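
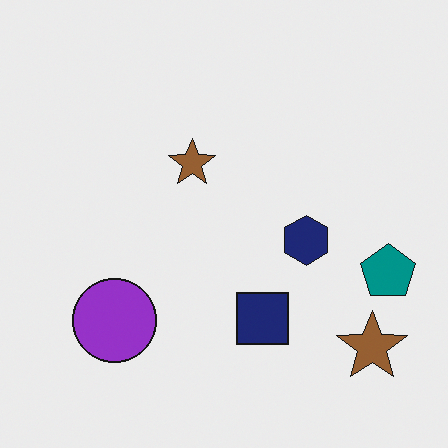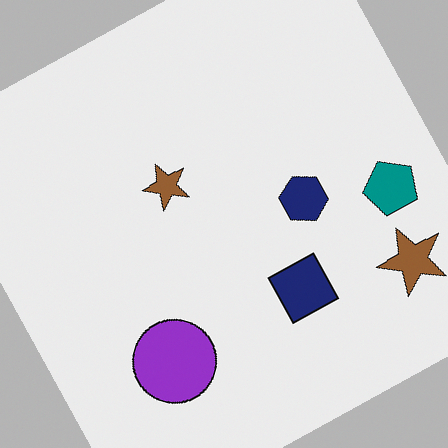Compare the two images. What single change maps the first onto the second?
Rotated counter-clockwise by a moderate amount.

Every shape is tilted by the same angle and the image corners show triangular fill wedges — a whole-image rotation by a non-right angle.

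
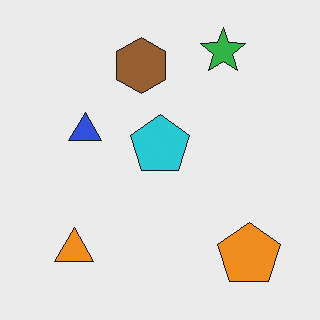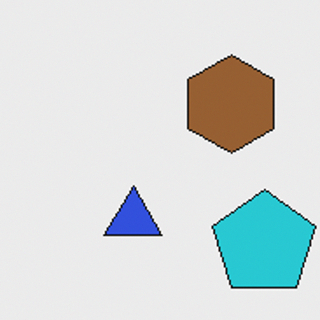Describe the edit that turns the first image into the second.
The second image is the first cropped to a noticeably smaller region and rescaled.

The visible shapes are larger and the field of view is narrower; shapes near the original edges may be partly or wholly outside the frame — a crop-and-rescale.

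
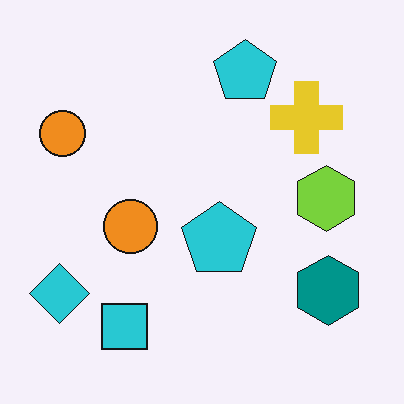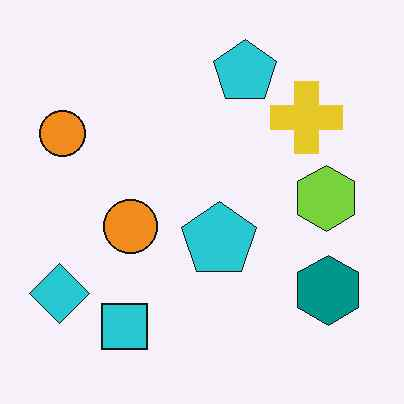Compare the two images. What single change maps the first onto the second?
The image was JPEG-compressed with visible artifacts.

Blocky 8×8 compression artifacts appear around shape edges and the flat background shows ringing — characteristic JPEG degradation.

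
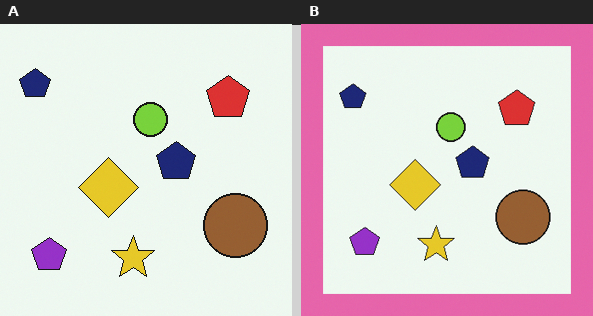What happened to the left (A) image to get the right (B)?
This is the original image framed with a pink border.

A solid pink frame runs around the edge of the right (B) image, with the content slightly shrunk inside it.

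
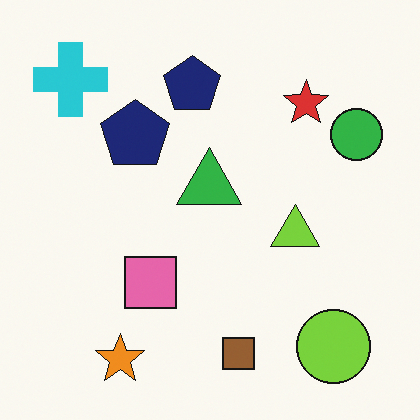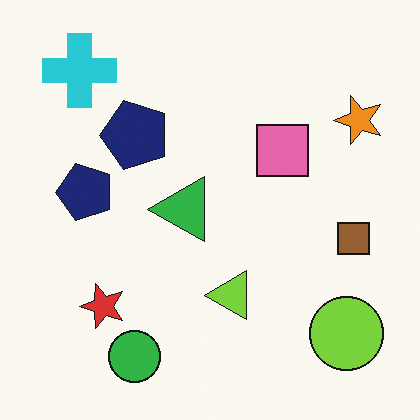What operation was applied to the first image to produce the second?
The second image is the first transposed (reflected across the top-left ↔ bottom-right diagonal).

Shapes have swapped their row and column positions — what was in the top-right is now in the bottom-left — a diagonal reflection.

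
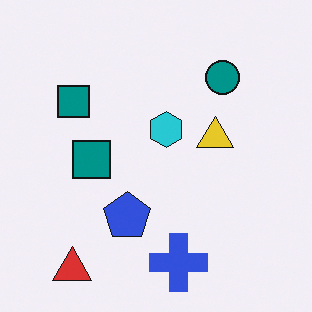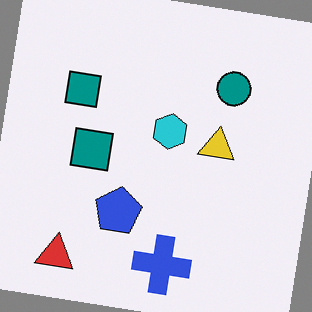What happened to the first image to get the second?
It was rotated clockwise by a slight angle.

Every shape is tilted by the same angle and the image corners show triangular fill wedges — a whole-image rotation by a non-right angle.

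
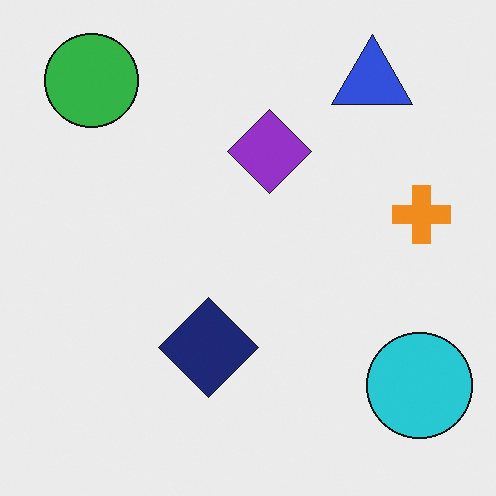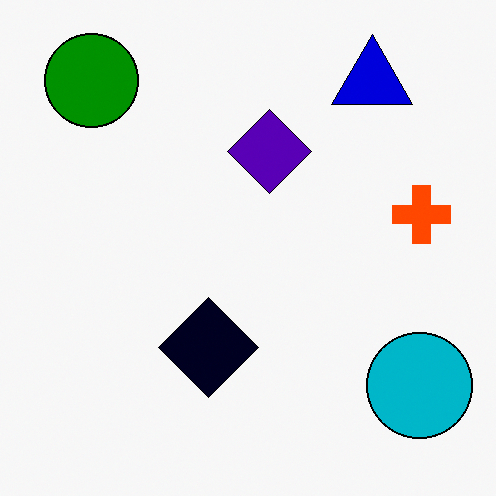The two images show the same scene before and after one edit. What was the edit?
It was boosted in contrast.

Tones are pushed away from mid-grey across the whole image — a global contrast change.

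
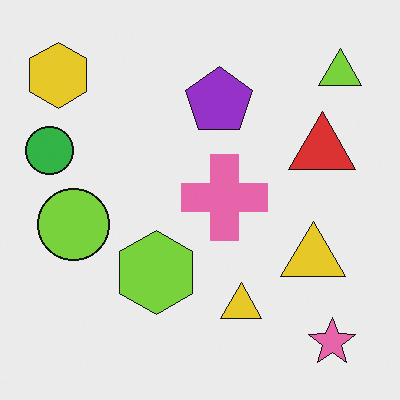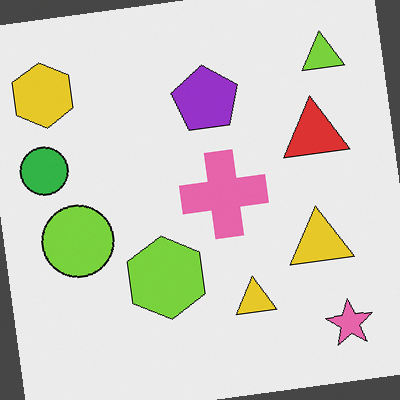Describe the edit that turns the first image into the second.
Rotated counter-clockwise by a small amount.

Every shape is tilted by the same angle and the image corners show triangular fill wedges — a whole-image rotation by a non-right angle.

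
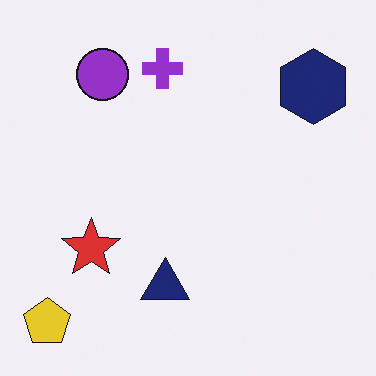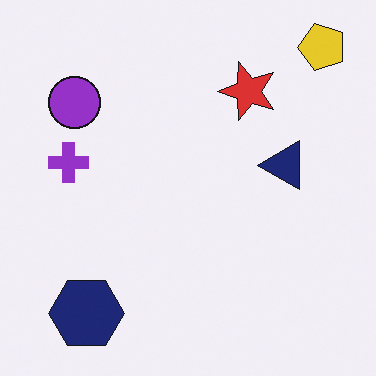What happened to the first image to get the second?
The second image is the first transposed (reflected across the top-left ↔ bottom-right diagonal).

Shapes have swapped their row and column positions — what was in the top-right is now in the bottom-left — a diagonal reflection.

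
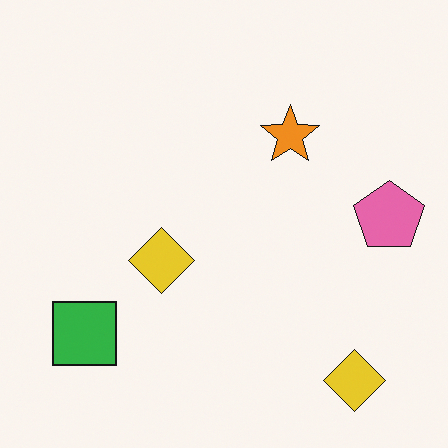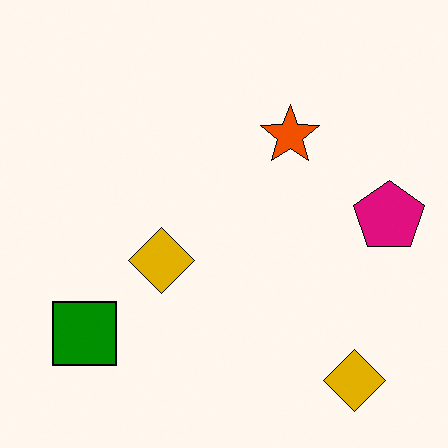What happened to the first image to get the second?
Boosted in contrast.

Tones are pushed away from mid-grey across the whole image — a global contrast change.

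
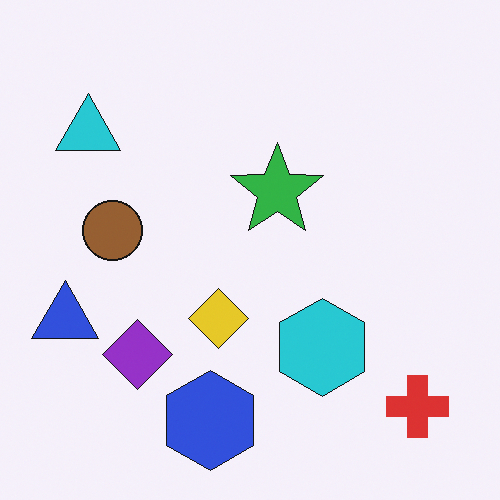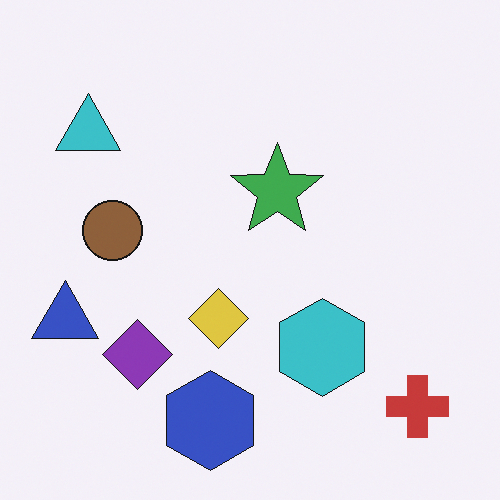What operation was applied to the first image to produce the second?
The image was slightly desaturated.

All colors are more muted and greyish — a global saturation change.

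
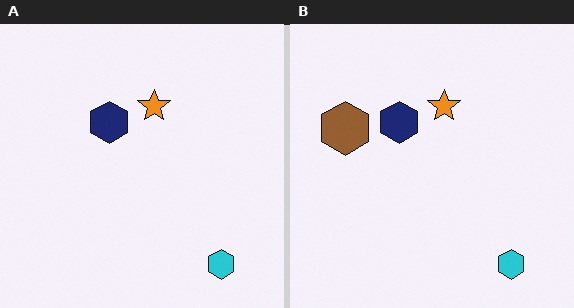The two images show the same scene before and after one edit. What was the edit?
This is the original image overlaid with an additional brown hexagon.

A brown hexagon appears in the right (B) image that is absent from the left (A).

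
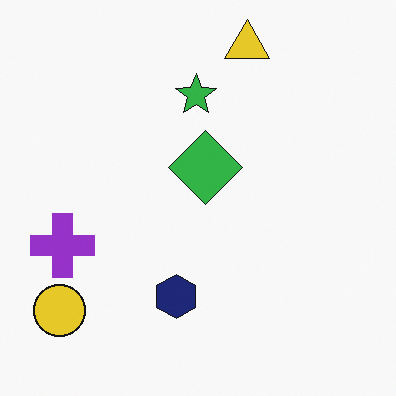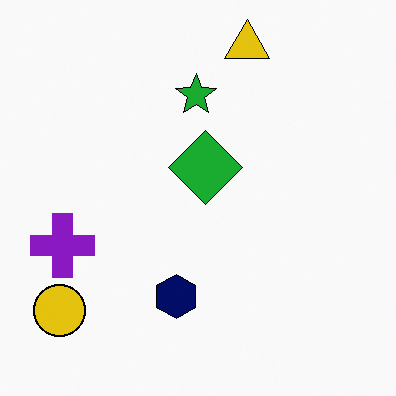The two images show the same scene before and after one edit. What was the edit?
The transformation is: given slightly increased contrast.

Tones are pushed away from mid-grey across the whole image — a global contrast change.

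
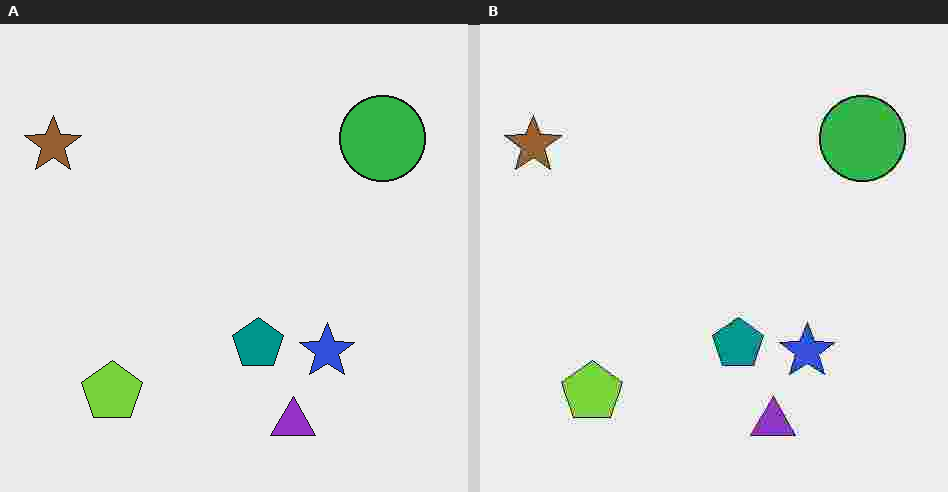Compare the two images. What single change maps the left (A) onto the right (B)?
It was degraded with heavy JPEG compression.

Blocky 8×8 compression artifacts appear around shape edges and the flat background shows ringing — characteristic JPEG degradation.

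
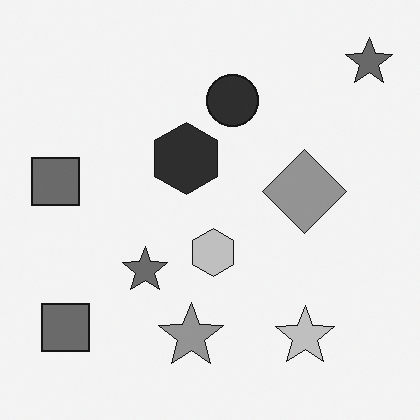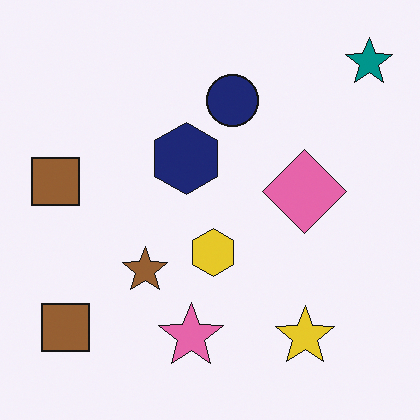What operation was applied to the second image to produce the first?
The first image is the second converted to grayscale.

All color is removed — every shape is now a shade of grey.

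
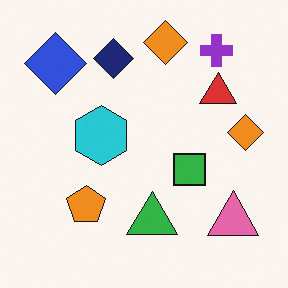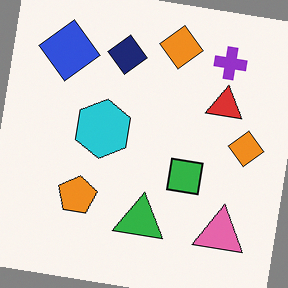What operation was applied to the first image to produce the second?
The transformation is: rotated clockwise by a small amount.

Every shape is tilted by the same angle and the image corners show triangular fill wedges — a whole-image rotation by a non-right angle.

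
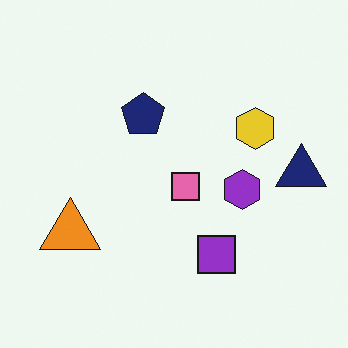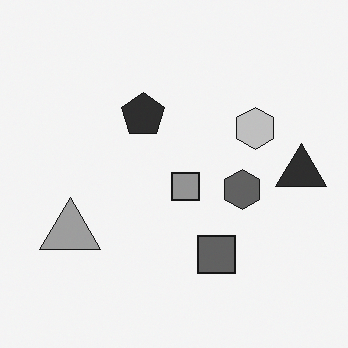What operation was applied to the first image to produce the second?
The image was converted to grayscale.

All color is removed — every shape is now a shade of grey.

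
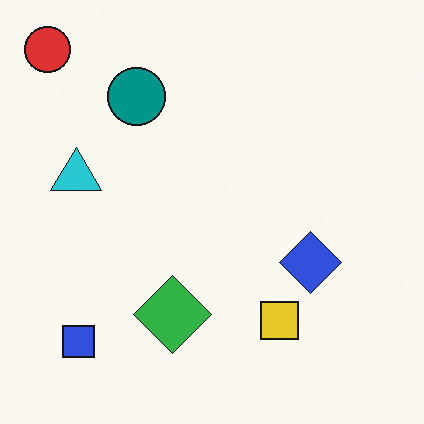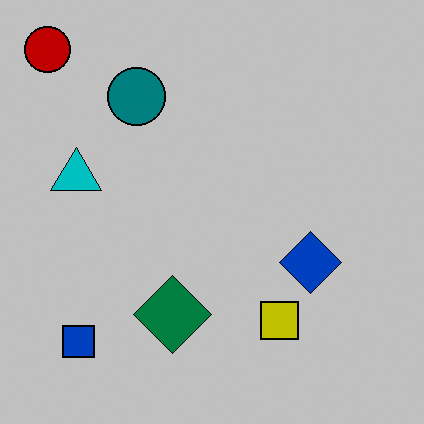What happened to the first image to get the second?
It was aggressively posterized.

Each flat color has snapped to a coarser quantized level — most visibly, the near-white background has dropped to a flat grey.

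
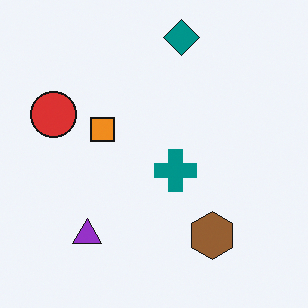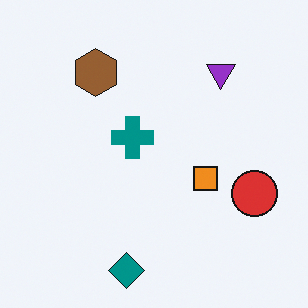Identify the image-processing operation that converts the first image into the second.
The transformation is: rotated 180°.

The teal diamond sits in the top of the first image and the bottom of the second — consistent with a whole-image 180° rotation.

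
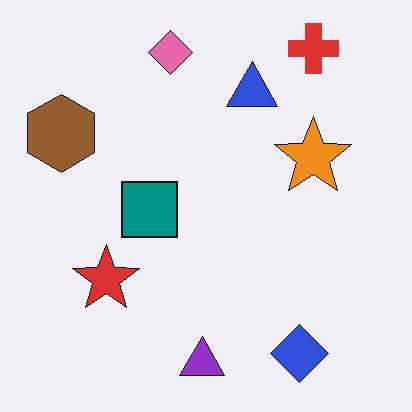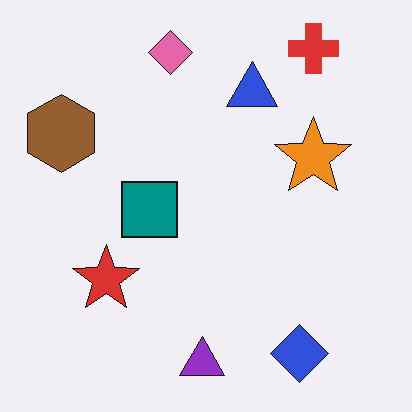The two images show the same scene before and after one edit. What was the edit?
The transformation is: JPEG-compressed with visible artifacts.

Blocky 8×8 compression artifacts appear around shape edges and the flat background shows ringing — characteristic JPEG degradation.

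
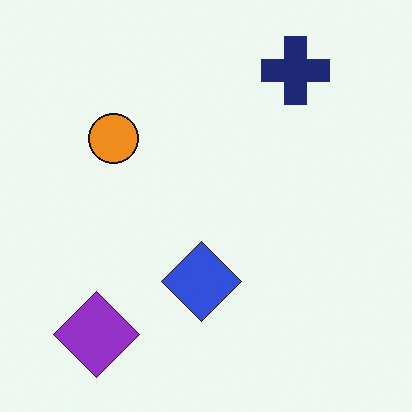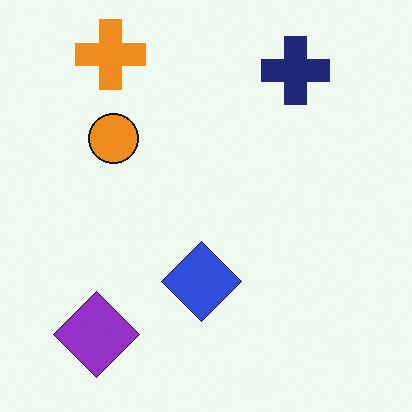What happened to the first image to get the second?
The image was overlaid with an additional orange cross.

An orange cross appears in the second image that is absent from the first.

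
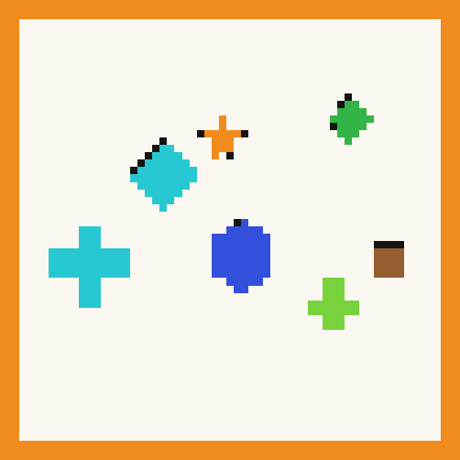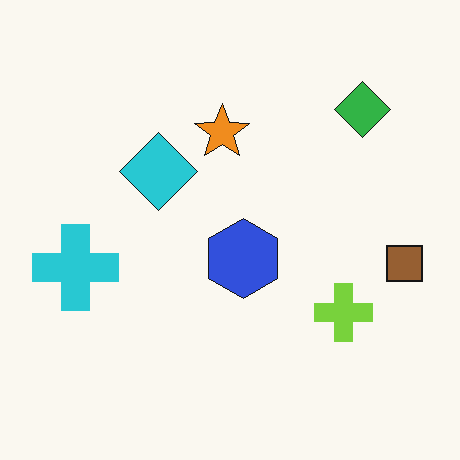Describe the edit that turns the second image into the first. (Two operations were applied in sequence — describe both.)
Pixelated into visible square blocks, then framed with a orange border.

Shapes are reduced to large square blocks; fine edges and outlines are lost — a downscale-then-upscale (mosaic) effect. A solid orange frame runs around the edge of the first image, with the content slightly shrunk inside it.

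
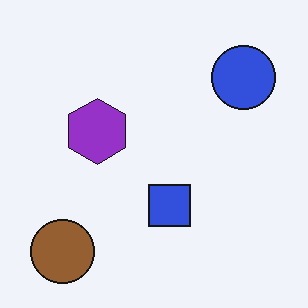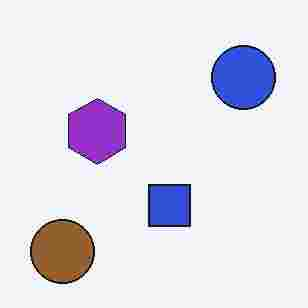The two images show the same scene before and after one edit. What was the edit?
The transformation is: heavily JPEG-compressed with obvious blocking artifacts.

Blocky 8×8 compression artifacts appear around shape edges and the flat background shows ringing — characteristic JPEG degradation.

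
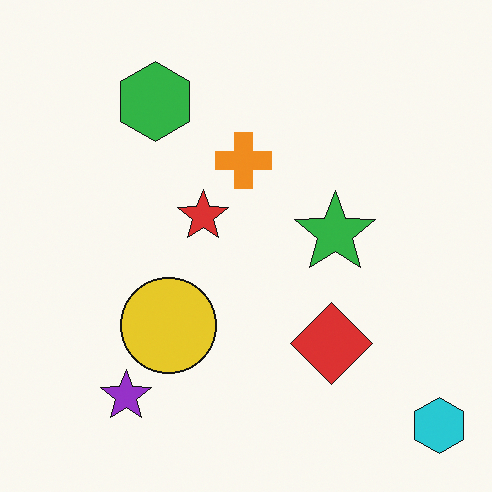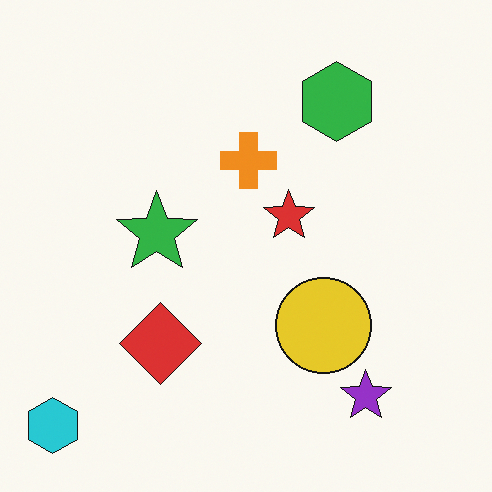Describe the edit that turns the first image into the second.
The second image is the first flipped horizontally (left ↔ right).

The cyan hexagon is in the bottom-right of the first image and the bottom-left of the second — shapes on opposite sides of the vertical midline have swapped in a mirror flip.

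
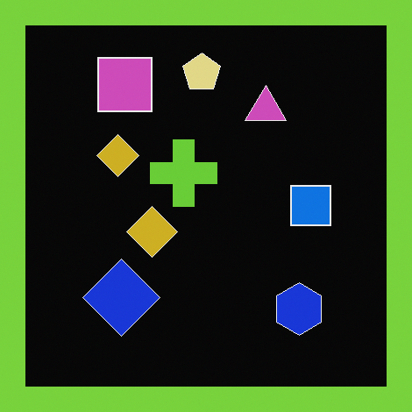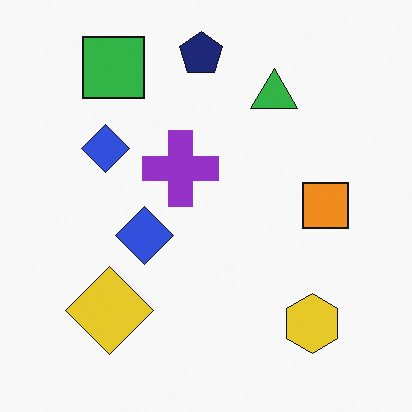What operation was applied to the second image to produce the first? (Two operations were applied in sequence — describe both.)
The transformation is: color-inverted (negative), then framed with a lime border.

The light background has become dark and every shape's color is its complement — a photographic negative. A solid lime frame runs around the edge of the first image, with the content slightly shrunk inside it.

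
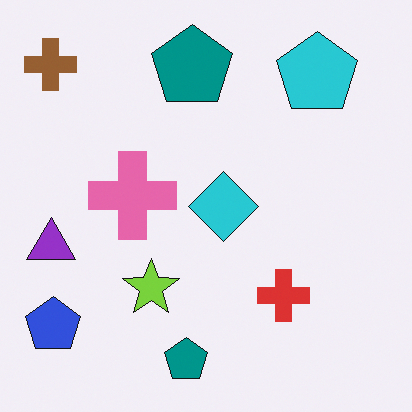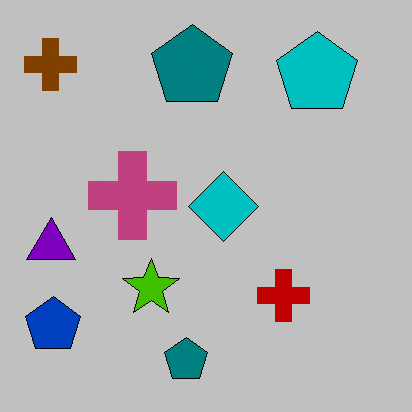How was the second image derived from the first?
It was aggressively posterized.

Each flat color has snapped to a coarser quantized level — most visibly, the near-white background has dropped to a flat grey.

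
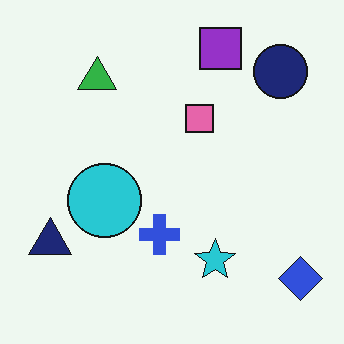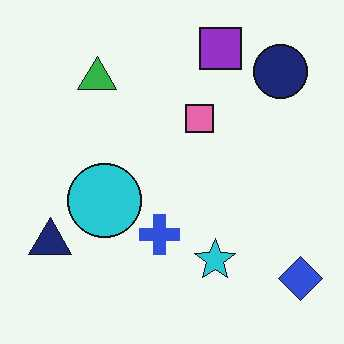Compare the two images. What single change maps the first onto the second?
JPEG-compressed with visible artifacts.

Blocky 8×8 compression artifacts appear around shape edges and the flat background shows ringing — characteristic JPEG degradation.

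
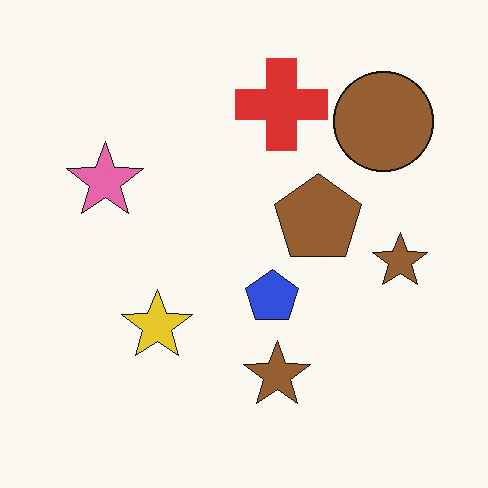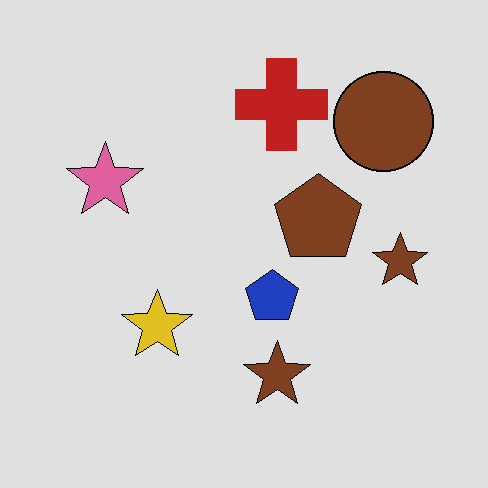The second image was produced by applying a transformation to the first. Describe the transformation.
Moderately posterized.

Each flat color has snapped to a coarser quantized level — most visibly, the near-white background has dropped to a flat grey.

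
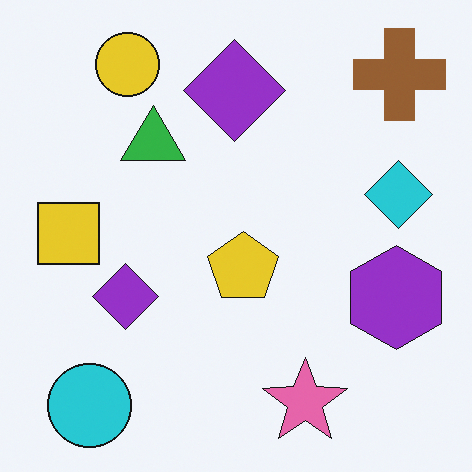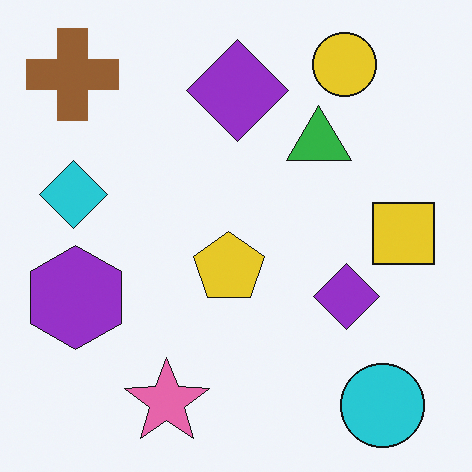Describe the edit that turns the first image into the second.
The second image is the first flipped horizontally (left ↔ right).

The yellow square is in the left of the first image and the right of the second — shapes on opposite sides of the vertical midline have swapped in a mirror flip.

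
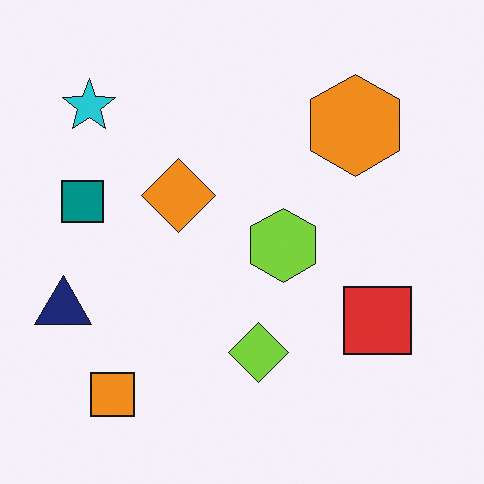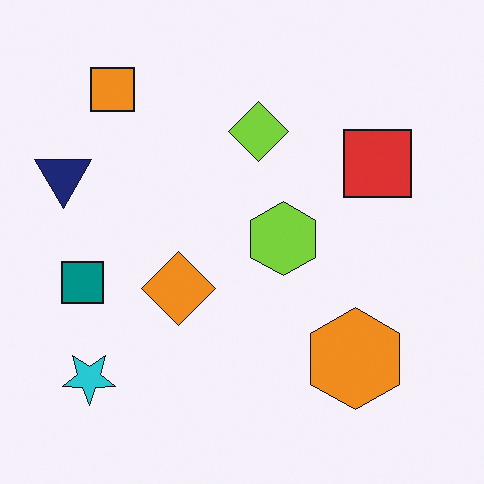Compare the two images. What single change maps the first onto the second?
It was flipped vertically (top ↔ bottom).

The orange square is in the bottom-left of the first image and the top-left of the second — shapes on opposite sides of the horizontal midline have swapped in a mirror flip.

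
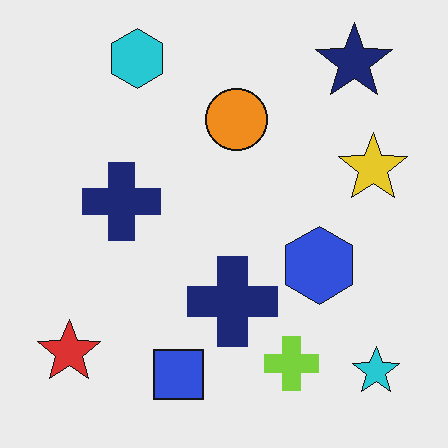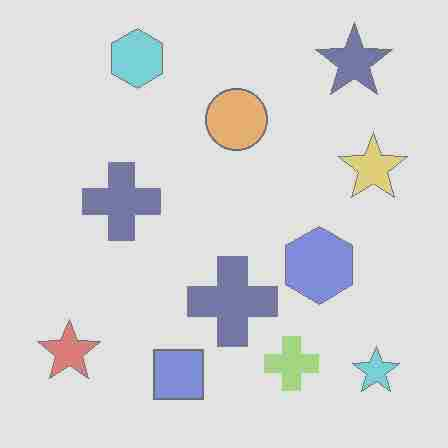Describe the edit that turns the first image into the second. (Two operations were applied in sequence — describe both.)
It was degraded with heavy JPEG compression, then washed out (contrast reduced).

Blocky 8×8 compression artifacts appear around shape edges and the flat background shows ringing — characteristic JPEG degradation. Tones are pushed toward mid-grey across the whole image — a global contrast change.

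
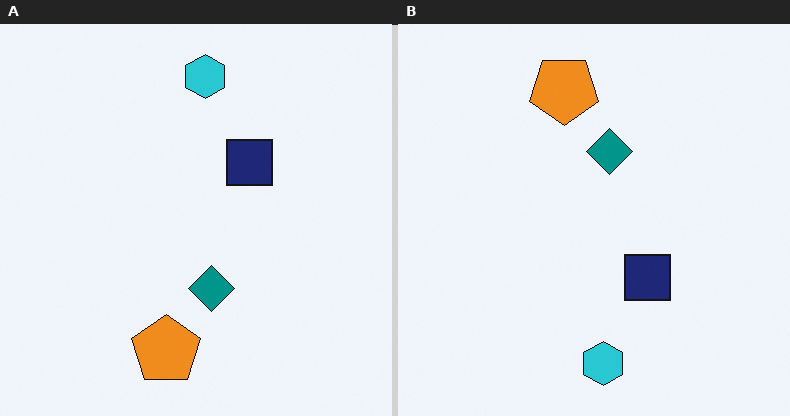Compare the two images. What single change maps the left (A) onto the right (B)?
The right (B) image is the left (A) flipped vertically (top ↔ bottom).

The cyan hexagon is in the top of the left (A) image and the bottom of the right (B) — shapes on opposite sides of the horizontal midline have swapped in a mirror flip.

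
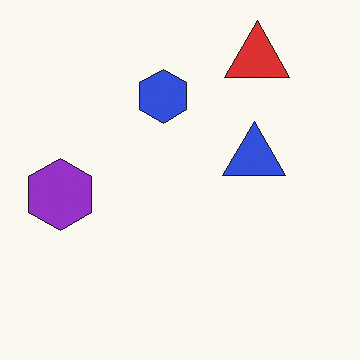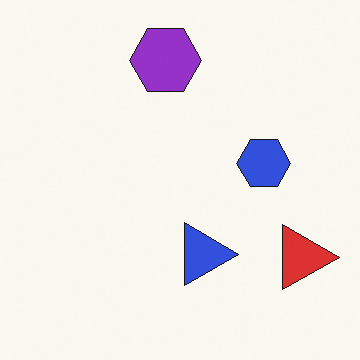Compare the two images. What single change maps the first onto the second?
Rotated 90° clockwise.

The red triangle sits in the top-right of the first image and the bottom-right of the second — consistent with a whole-image 90° clockwise rotation.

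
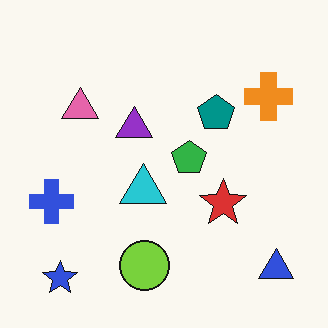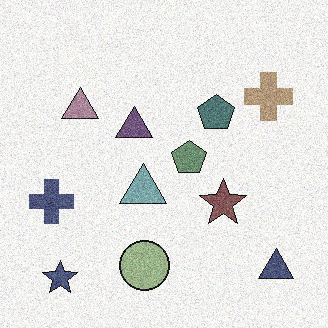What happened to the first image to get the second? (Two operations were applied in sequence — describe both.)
The image was degraded with visible gaussian noise, then heavily desaturated.

Random speckle covers the whole image, including the flat background. All colors are more muted and greyish — a global saturation change.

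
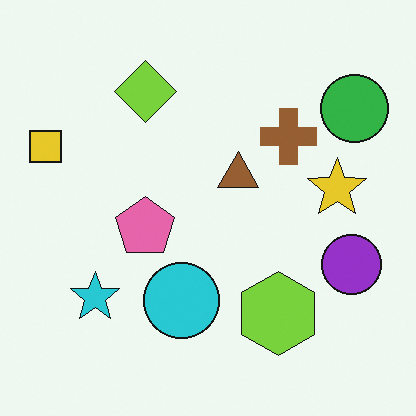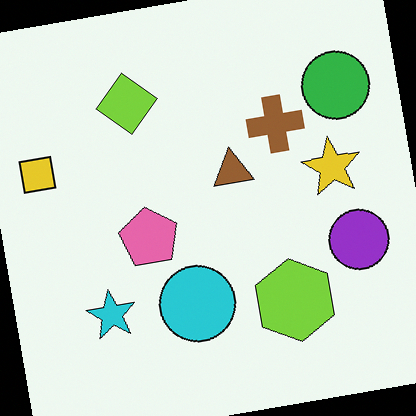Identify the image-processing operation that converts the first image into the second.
The image was rotated counter-clockwise by a small amount.

Every shape is tilted by the same angle and the image corners show triangular fill wedges — a whole-image rotation by a non-right angle.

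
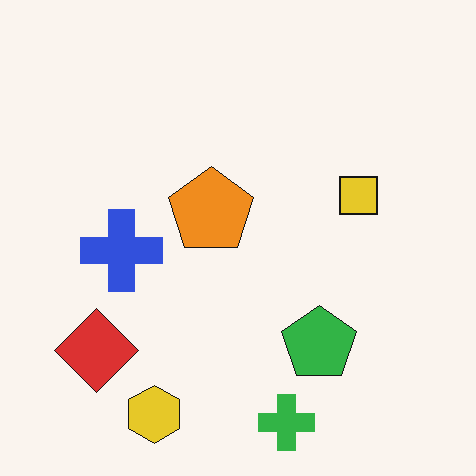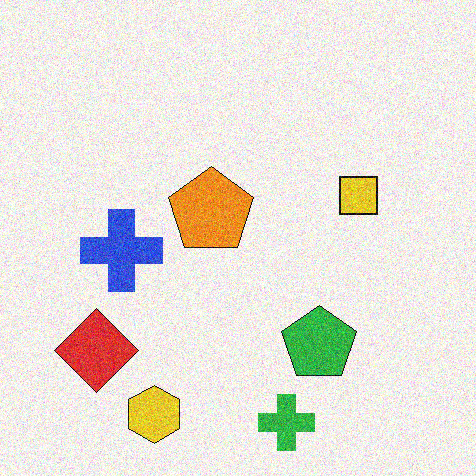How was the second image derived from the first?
The transformation is: degraded with moderate additive noise.

Random speckle covers the whole image, including the flat background.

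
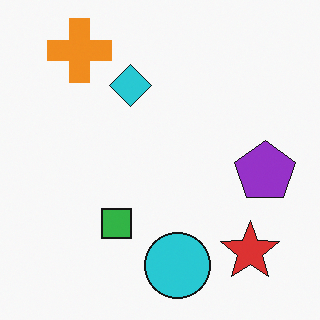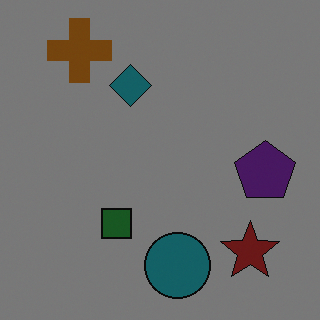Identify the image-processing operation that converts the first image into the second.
This is the original image darkened a lot.

Every pixel — background and shapes alike — is uniformly darkened.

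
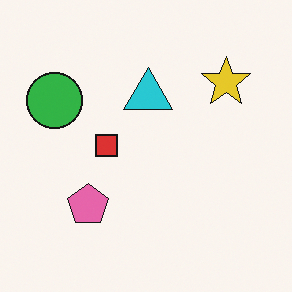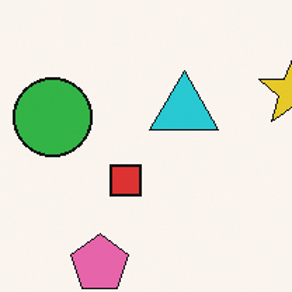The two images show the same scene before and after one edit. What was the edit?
Cropped to a modestly smaller region and rescaled.

The visible shapes are larger and the field of view is narrower; shapes near the original edges may be partly or wholly outside the frame — a crop-and-rescale.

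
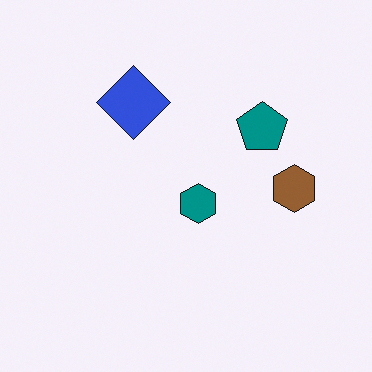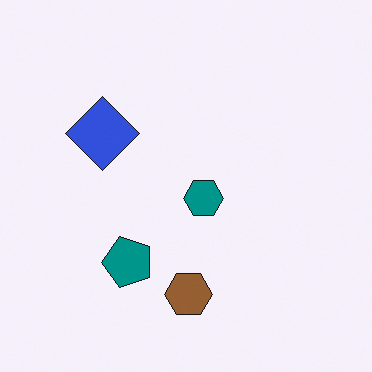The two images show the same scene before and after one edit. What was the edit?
The transformation is: transposed (reflected across the top-left ↔ bottom-right diagonal).

Shapes have swapped their row and column positions — what was in the top-right is now in the bottom-left — a diagonal reflection.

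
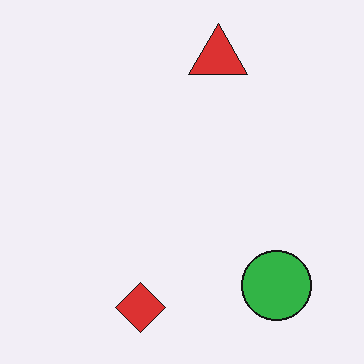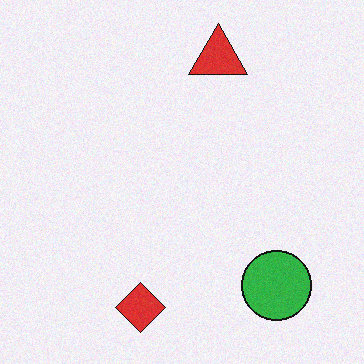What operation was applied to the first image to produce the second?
Degraded with subtle gaussian noise.

Random speckle covers the whole image, including the flat background.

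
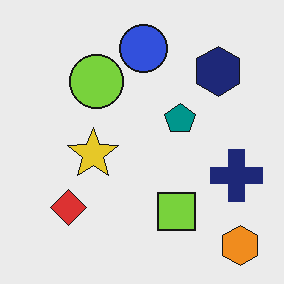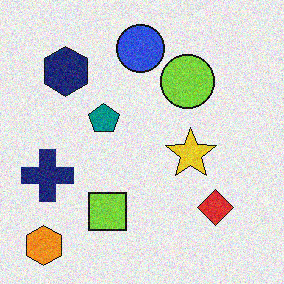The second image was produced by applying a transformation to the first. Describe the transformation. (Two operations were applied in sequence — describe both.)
This is the original image degraded with visible gaussian noise, then flipped horizontally (left ↔ right).

Random speckle covers the whole image, including the flat background. The orange hexagon is in the bottom-right of the first image and the bottom-left of the second — shapes on opposite sides of the vertical midline have swapped in a mirror flip.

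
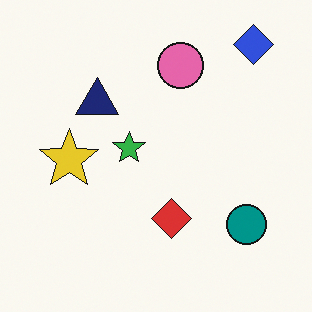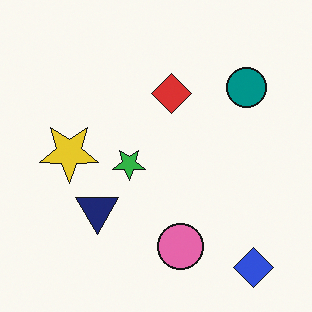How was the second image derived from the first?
It was flipped vertically (top ↔ bottom).

The blue diamond is in the top-right of the first image and the bottom-right of the second — shapes on opposite sides of the horizontal midline have swapped in a mirror flip.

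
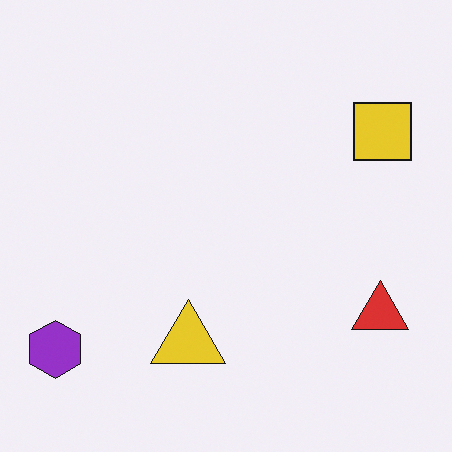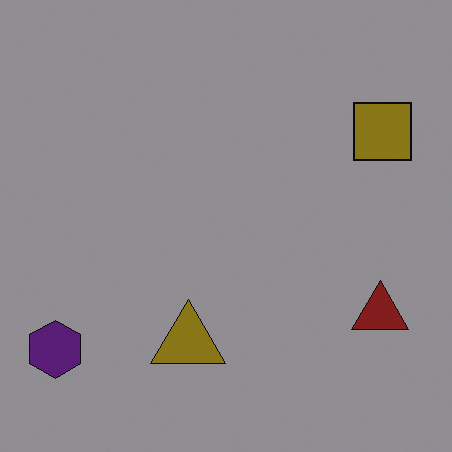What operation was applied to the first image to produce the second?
Substantially darkened.

Every pixel — background and shapes alike — is uniformly darkened.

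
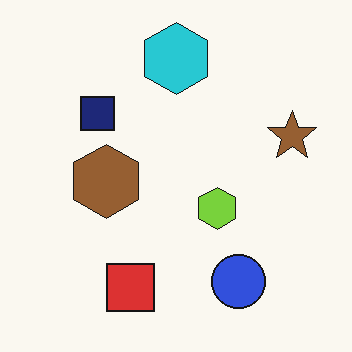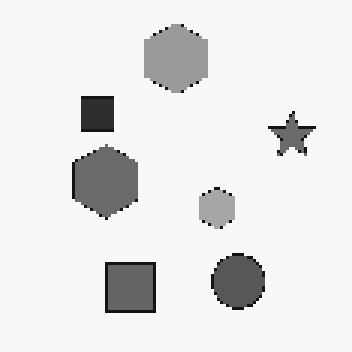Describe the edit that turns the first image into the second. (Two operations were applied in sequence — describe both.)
This is the original image lightly pixelated (a mild mosaic effect), then converted to grayscale.

Shapes are reduced to large square blocks; fine edges and outlines are lost — a downscale-then-upscale (mosaic) effect. All color is removed — every shape is now a shade of grey.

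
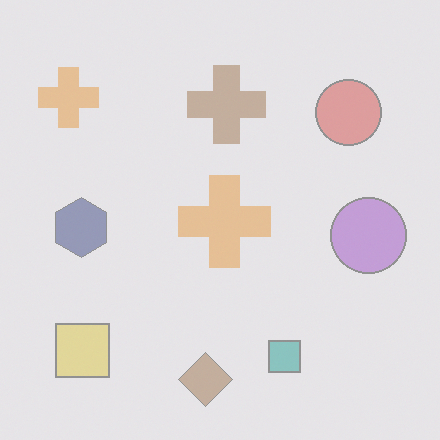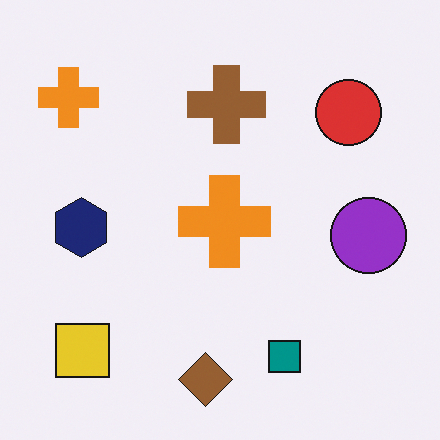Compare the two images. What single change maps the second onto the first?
Washed out (contrast reduced).

Tones are pushed toward mid-grey across the whole image — a global contrast change.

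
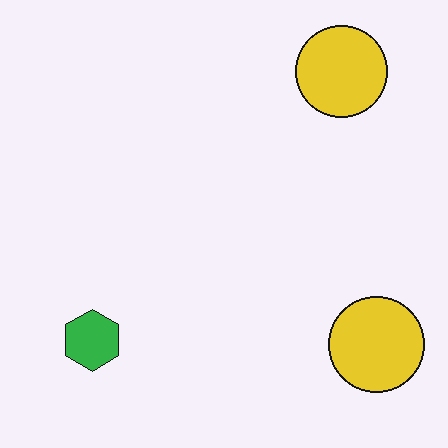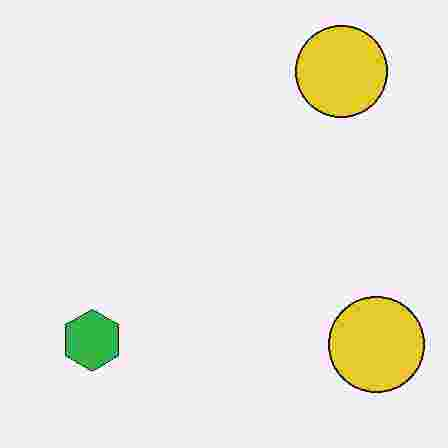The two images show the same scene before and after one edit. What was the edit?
Heavily JPEG-compressed with obvious blocking artifacts.

Blocky 8×8 compression artifacts appear around shape edges and the flat background shows ringing — characteristic JPEG degradation.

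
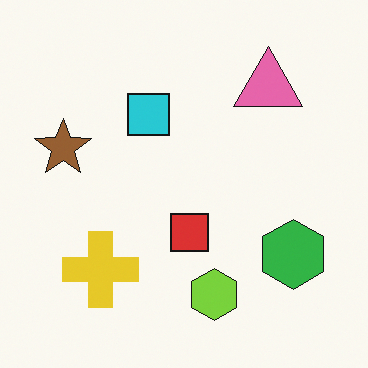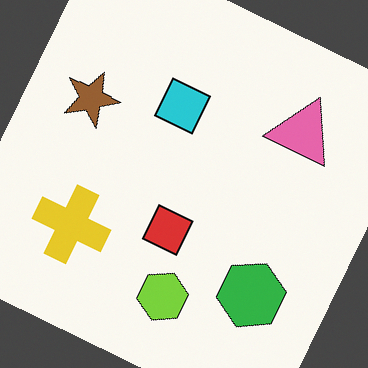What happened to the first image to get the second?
The image was rotated clockwise by a clearly visible amount.

Every shape is tilted by the same angle and the image corners show triangular fill wedges — a whole-image rotation by a non-right angle.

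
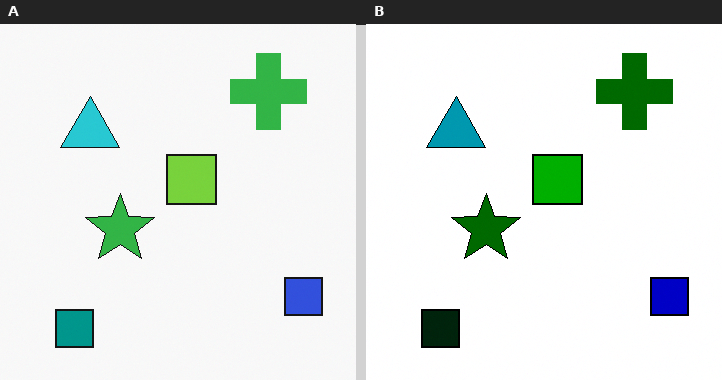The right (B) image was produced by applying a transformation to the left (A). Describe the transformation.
The transformation is: boosted in contrast.

Tones are pushed away from mid-grey across the whole image — a global contrast change.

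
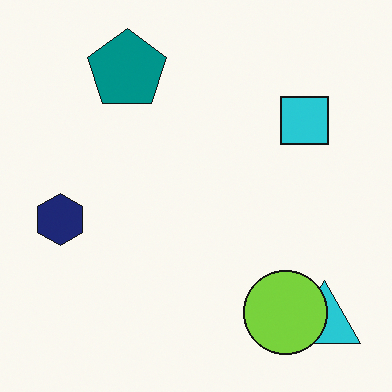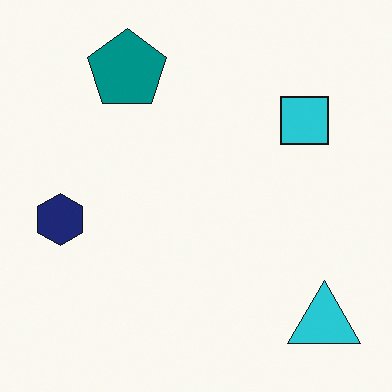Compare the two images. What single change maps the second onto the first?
The transformation is: overlaid with an additional lime circle.

A lime circle appears in the first image that is absent from the second.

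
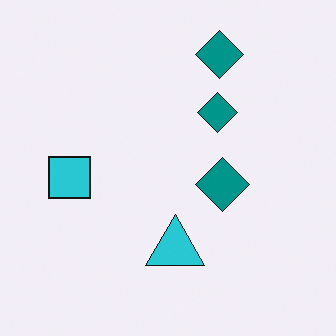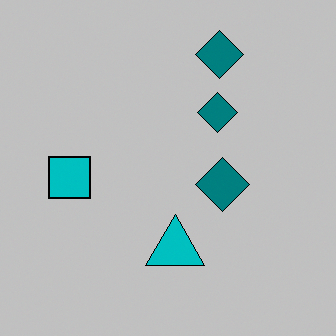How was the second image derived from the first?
The second image is the first heavily posterized to just a handful of flat colors.

Each flat color has snapped to a coarser quantized level — most visibly, the near-white background has dropped to a flat grey.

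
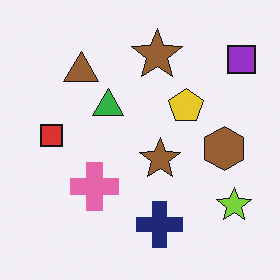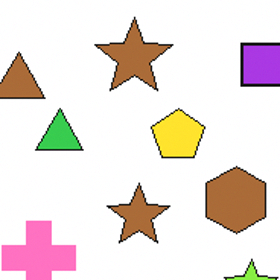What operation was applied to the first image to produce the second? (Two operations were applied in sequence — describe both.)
The image was brightened a little, then cropped to a modestly smaller region and rescaled.

Every pixel — background and shapes alike — is uniformly brightened. The visible shapes are larger and the field of view is narrower; shapes near the original edges may be partly or wholly outside the frame — a crop-and-rescale.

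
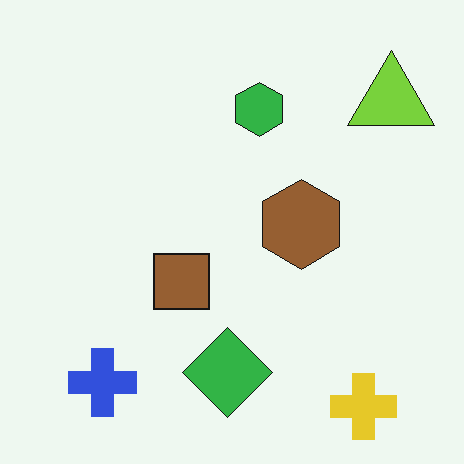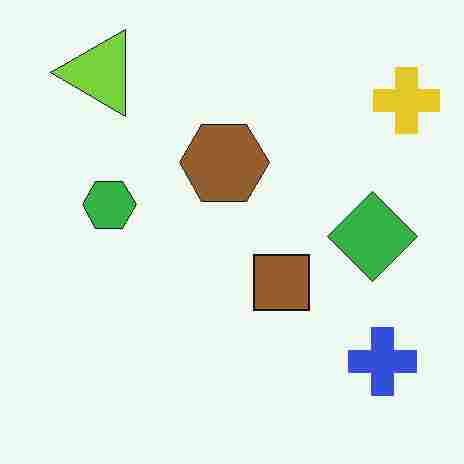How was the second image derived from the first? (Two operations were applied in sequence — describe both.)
Rotated 90° counter-clockwise, then heavily JPEG-compressed with obvious blocking artifacts.

The yellow cross sits in the bottom-right of the first image and the top-right of the second — consistent with a whole-image 90° counter-clockwise rotation. Blocky 8×8 compression artifacts appear around shape edges and the flat background shows ringing — characteristic JPEG degradation.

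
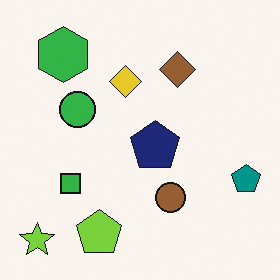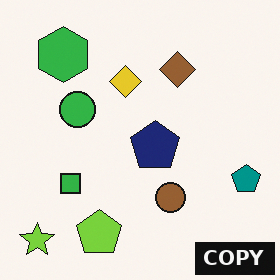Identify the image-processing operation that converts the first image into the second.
The image was watermarked with the text "COPY" in the lower-right corner.

A dark label reading "COPY" appears in the lower-right corner.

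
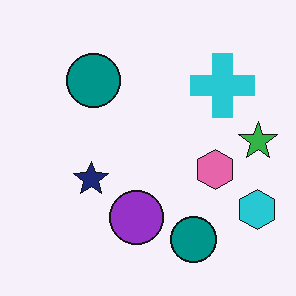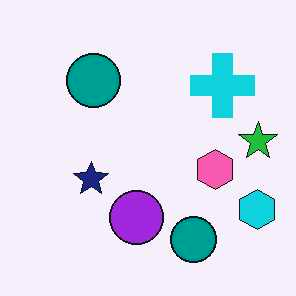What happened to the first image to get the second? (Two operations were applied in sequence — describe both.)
JPEG-compressed with visible artifacts, then slightly oversaturated.

Blocky 8×8 compression artifacts appear around shape edges and the flat background shows ringing — characteristic JPEG degradation. All colors are more vivid — a global saturation change.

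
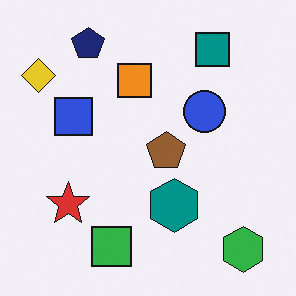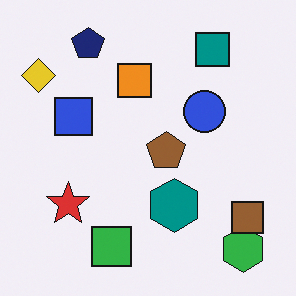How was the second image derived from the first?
The image was overlaid with an additional brown square.

A brown square appears in the second image that is absent from the first.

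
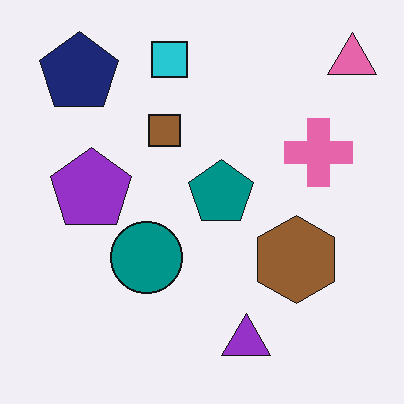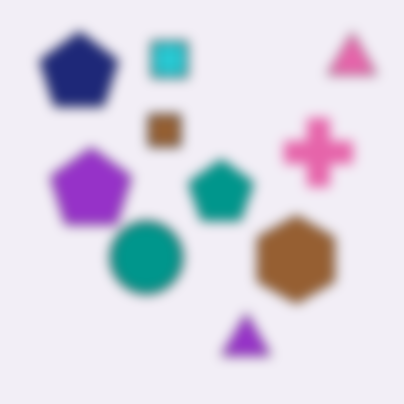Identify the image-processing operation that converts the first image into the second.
The transformation is: strongly gaussian-blurred.

Shape edges and outlines are uniformly softened across the whole image.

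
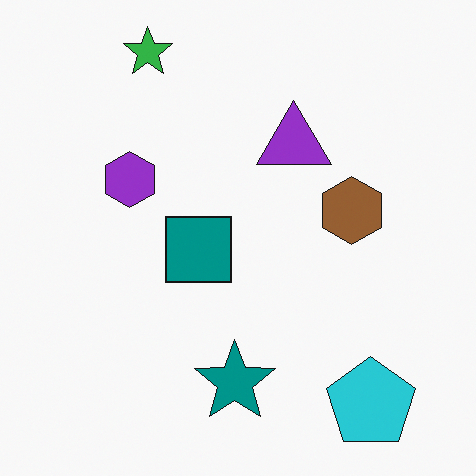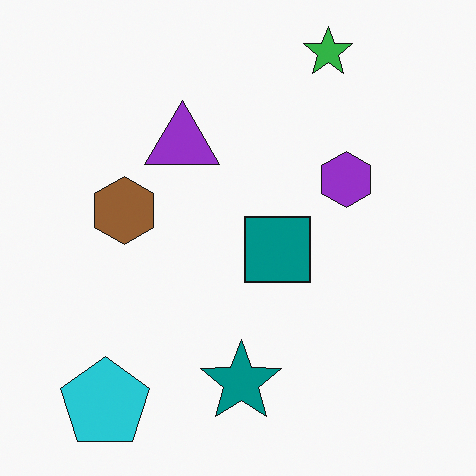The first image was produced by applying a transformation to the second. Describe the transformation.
It was flipped horizontally (left ↔ right).

The cyan pentagon is in the bottom-left of the second image and the bottom-right of the first — shapes on opposite sides of the vertical midline have swapped in a mirror flip.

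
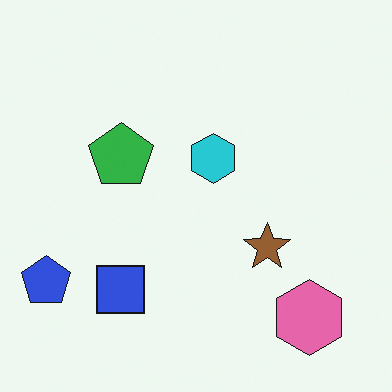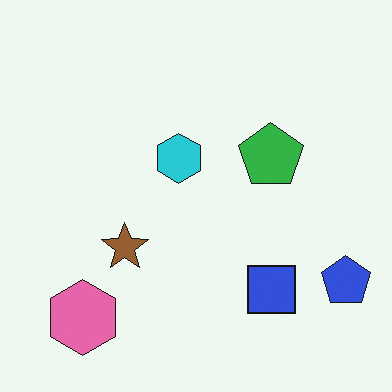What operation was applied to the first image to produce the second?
It was flipped horizontally (left ↔ right).

The blue pentagon is in the bottom-left of the first image and the bottom-right of the second — shapes on opposite sides of the vertical midline have swapped in a mirror flip.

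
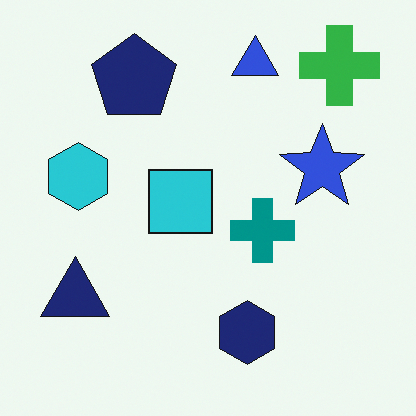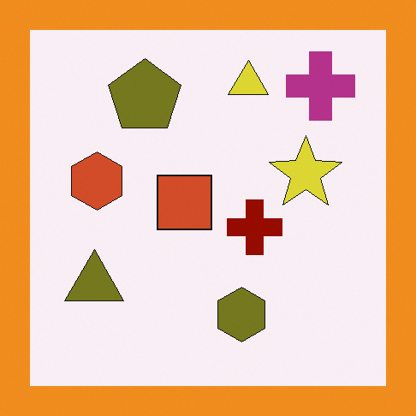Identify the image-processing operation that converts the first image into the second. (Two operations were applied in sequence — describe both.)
The second image is the first hue-shifted by a large amount, then framed with a orange border.

Every shape's color has rotated by the same amount around the hue wheel — a uniform hue shift. A solid orange frame runs around the edge of the second image, with the content slightly shrunk inside it.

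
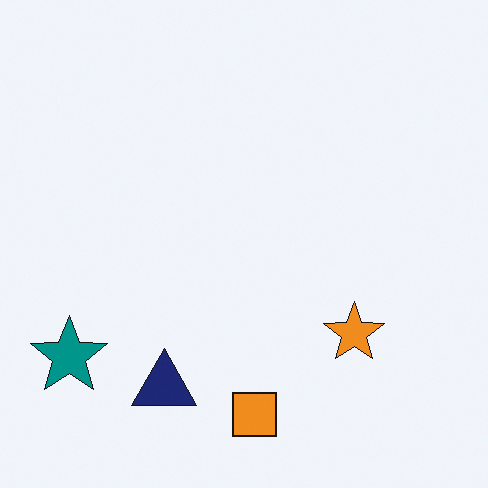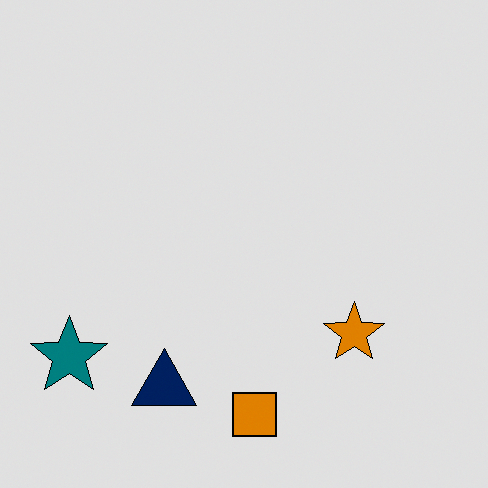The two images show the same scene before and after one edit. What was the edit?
Posterized to a reduced palette.

Each flat color has snapped to a coarser quantized level — most visibly, the near-white background has dropped to a flat grey.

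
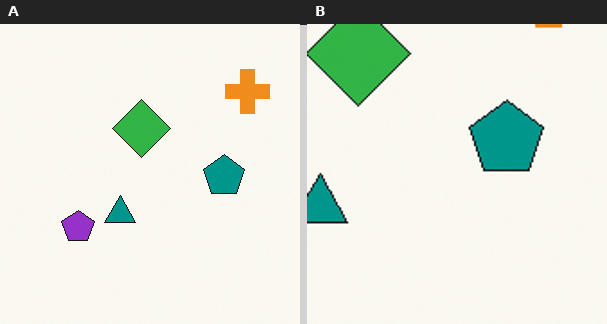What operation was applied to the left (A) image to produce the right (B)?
The transformation is: cropped to a noticeably smaller region and rescaled.

The visible shapes are larger and the field of view is narrower; shapes near the original edges may be partly or wholly outside the frame — a crop-and-rescale.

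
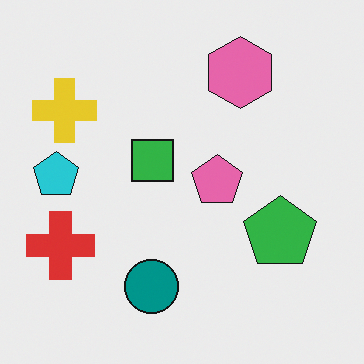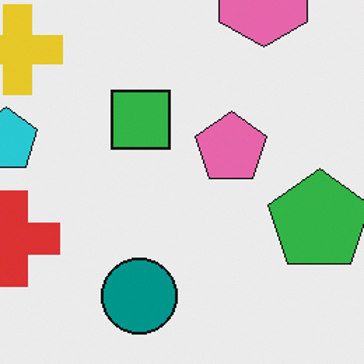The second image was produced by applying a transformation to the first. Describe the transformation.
This is the original image cropped to a modestly smaller region and rescaled.

The visible shapes are larger and the field of view is narrower; shapes near the original edges may be partly or wholly outside the frame — a crop-and-rescale.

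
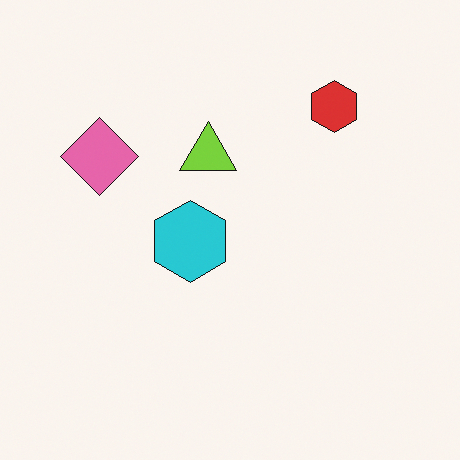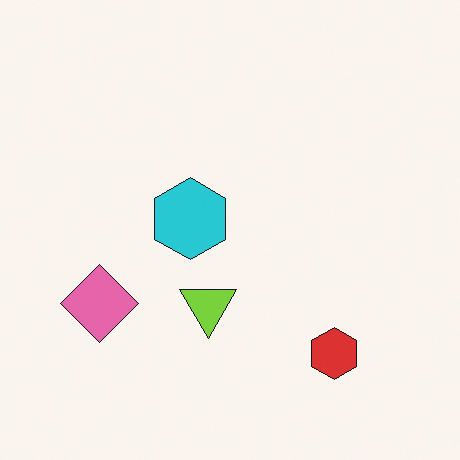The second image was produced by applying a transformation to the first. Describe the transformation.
It was flipped vertically (top ↔ bottom).

The red hexagon is in the top-right of the first image and the bottom-right of the second — shapes on opposite sides of the horizontal midline have swapped in a mirror flip.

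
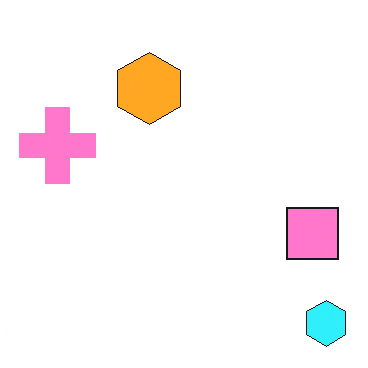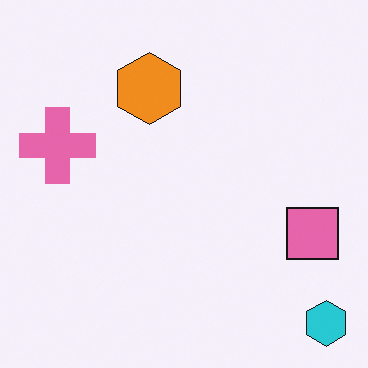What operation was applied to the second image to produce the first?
The image was brightened a little.

Every pixel — background and shapes alike — is uniformly brightened.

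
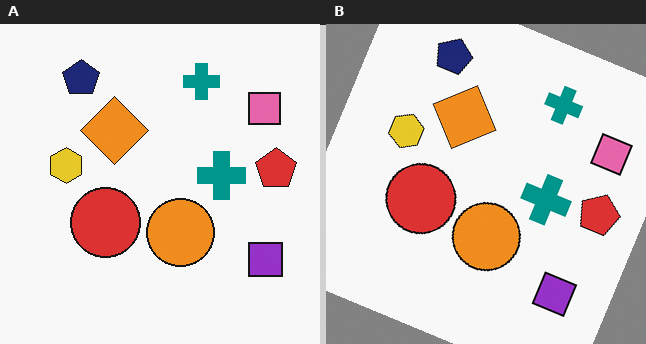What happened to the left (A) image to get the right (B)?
This is the original image rotated clockwise by a moderate amount.

Every shape is tilted by the same angle and the image corners show triangular fill wedges — a whole-image rotation by a non-right angle.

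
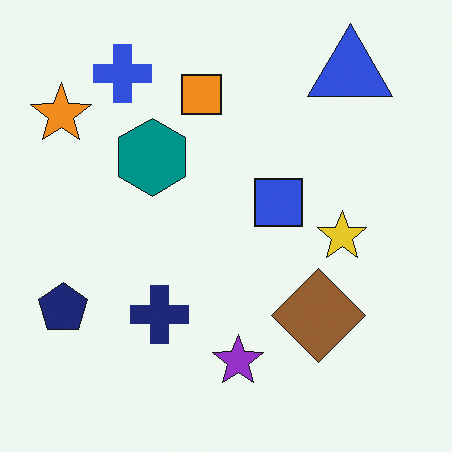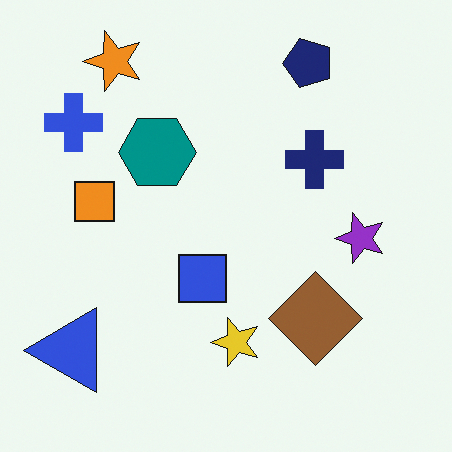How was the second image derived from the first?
The transformation is: transposed (reflected across the top-left ↔ bottom-right diagonal).

Shapes have swapped their row and column positions — what was in the top-right is now in the bottom-left — a diagonal reflection.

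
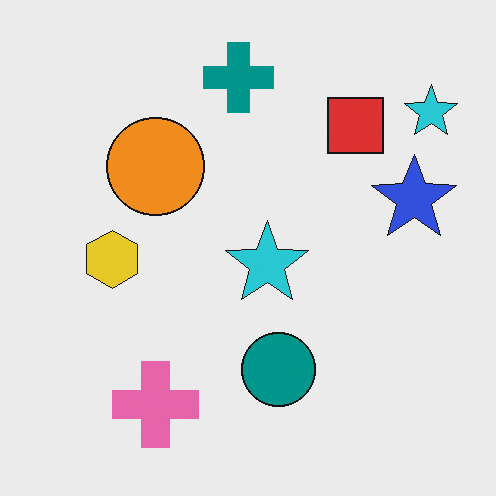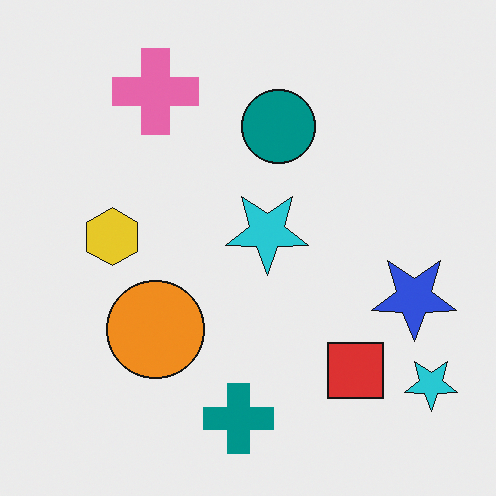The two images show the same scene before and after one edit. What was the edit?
The image was flipped vertically (top ↔ bottom).

The teal cross is in the top of the first image and the bottom of the second — shapes on opposite sides of the horizontal midline have swapped in a mirror flip.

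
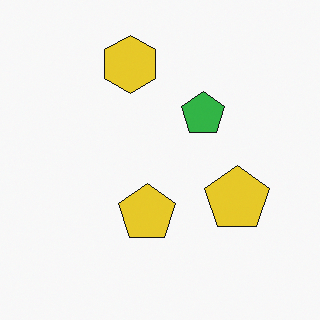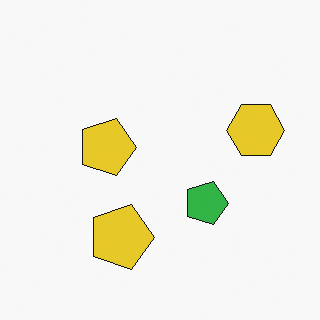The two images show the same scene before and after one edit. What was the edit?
It was rotated 90° clockwise.

The yellow hexagon sits in the top of the first image and the right of the second — consistent with a whole-image 90° clockwise rotation.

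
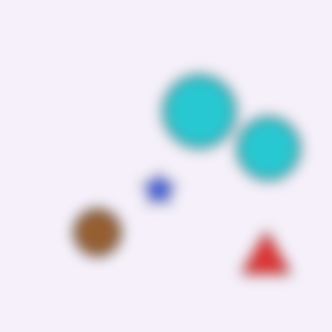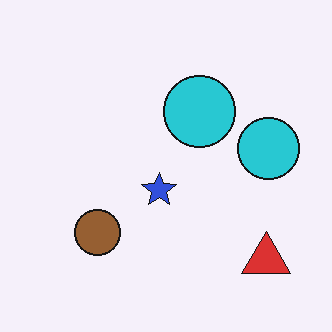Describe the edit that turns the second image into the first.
The first image is the second strongly gaussian-blurred.

Shape edges and outlines are uniformly softened across the whole image.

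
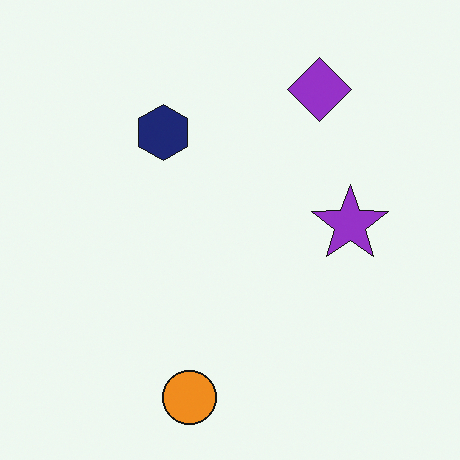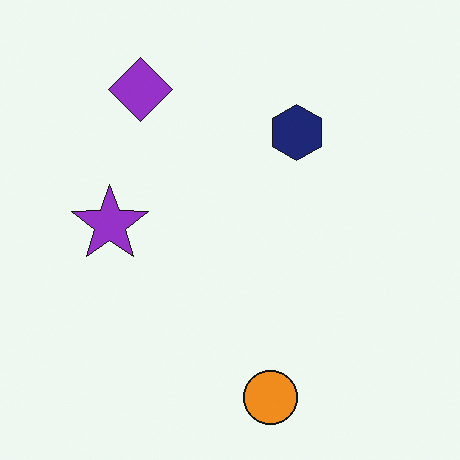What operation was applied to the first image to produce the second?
The transformation is: flipped horizontally (left ↔ right).

The purple star is in the right of the first image and the left of the second — shapes on opposite sides of the vertical midline have swapped in a mirror flip.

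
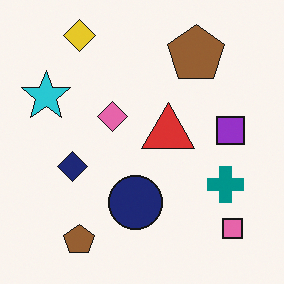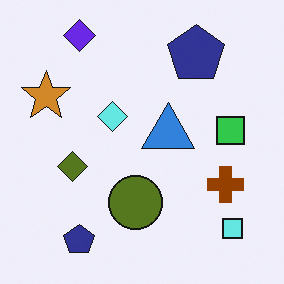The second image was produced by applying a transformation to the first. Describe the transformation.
Hue-shifted through roughly half the color wheel.

Every shape's color has rotated by the same amount around the hue wheel — a uniform hue shift.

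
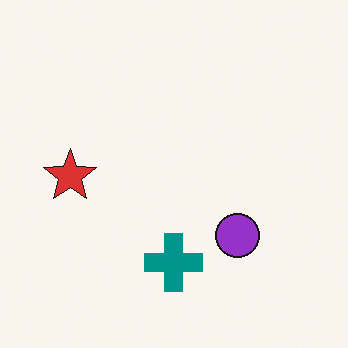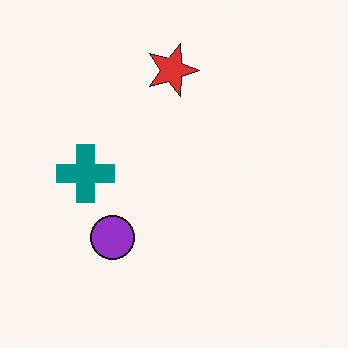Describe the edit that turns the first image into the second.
It was rotated 90° clockwise.

The red star sits in the left of the first image and the top of the second — consistent with a whole-image 90° clockwise rotation.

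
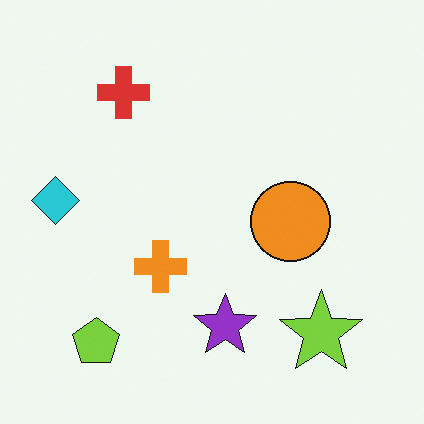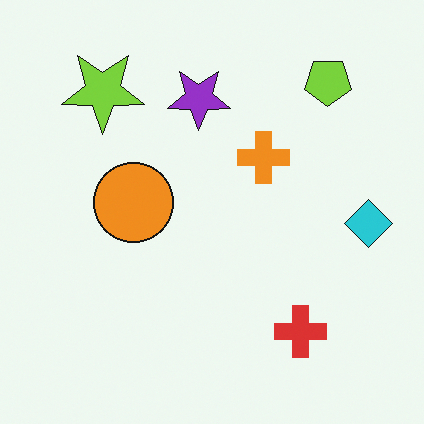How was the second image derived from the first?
Rotated 180°.

The lime pentagon sits in the bottom-left of the first image and the top-right of the second — consistent with a whole-image 180° rotation.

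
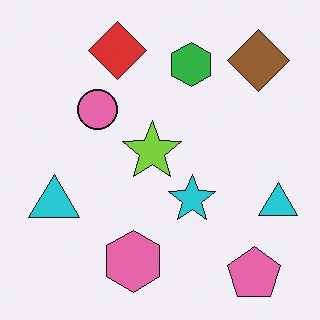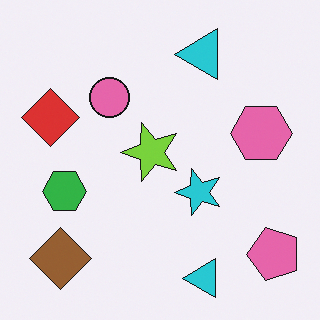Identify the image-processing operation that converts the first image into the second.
The image was transposed (reflected across the top-left ↔ bottom-right diagonal).

Shapes have swapped their row and column positions — what was in the top-right is now in the bottom-left — a diagonal reflection.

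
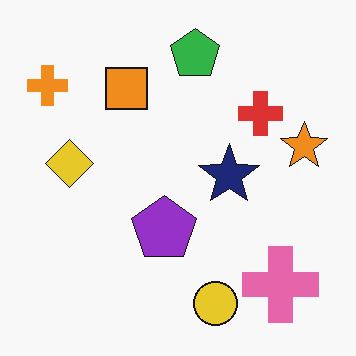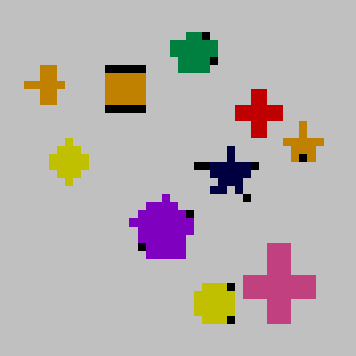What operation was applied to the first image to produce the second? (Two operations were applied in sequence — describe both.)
The transformation is: moderately pixelated, then aggressively posterized.

Shapes are reduced to large square blocks; fine edges and outlines are lost — a downscale-then-upscale (mosaic) effect. Each flat color has snapped to a coarser quantized level — most visibly, the near-white background has dropped to a flat grey.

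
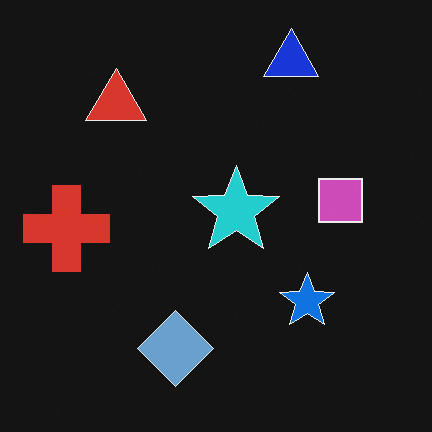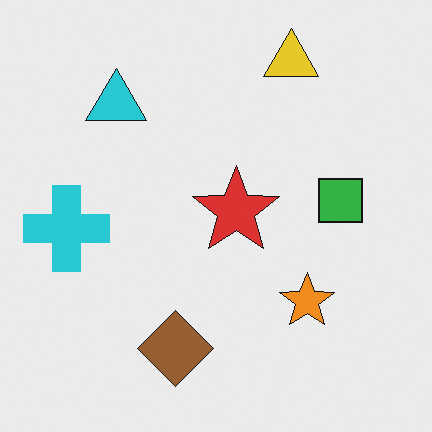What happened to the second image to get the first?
This is the original image color-inverted (negative).

The light background has become dark and every shape's color is its complement — a photographic negative.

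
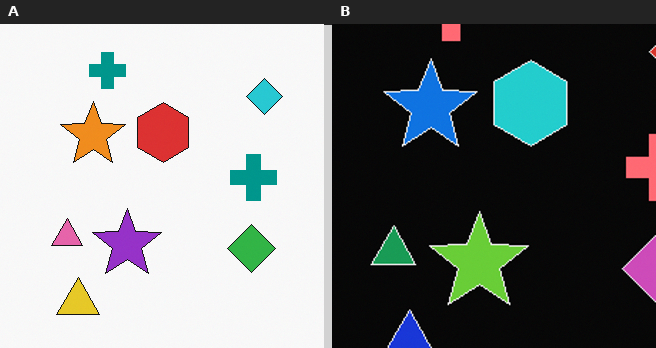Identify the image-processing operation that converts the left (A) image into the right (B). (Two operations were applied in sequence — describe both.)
Cropped to a modestly smaller region and rescaled, then color-inverted (negative).

The visible shapes are larger and the field of view is narrower; shapes near the original edges may be partly or wholly outside the frame — a crop-and-rescale. The light background has become dark and every shape's color is its complement — a photographic negative.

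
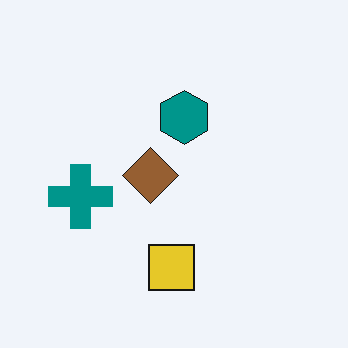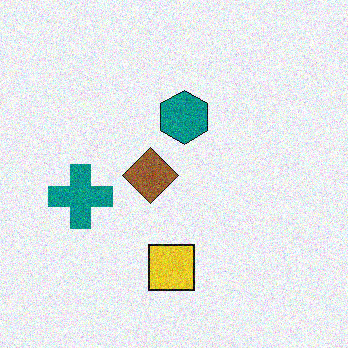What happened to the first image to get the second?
It was degraded with visible gaussian noise.

Random speckle covers the whole image, including the flat background.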